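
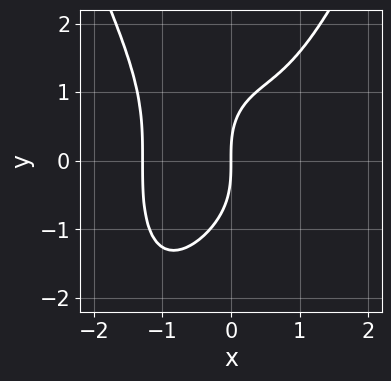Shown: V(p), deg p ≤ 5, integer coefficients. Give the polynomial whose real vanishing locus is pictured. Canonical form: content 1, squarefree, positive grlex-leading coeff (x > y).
2*x^4 - y^3 - x^2 + 3*x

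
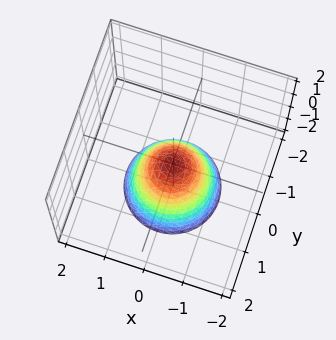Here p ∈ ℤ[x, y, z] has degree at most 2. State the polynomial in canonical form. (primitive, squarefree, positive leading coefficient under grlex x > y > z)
3*x^2 + 3*y^2 + 2*z

First, degree: a paraboloid; a quadric, so deg p = 2.
Next, by symmetry, the z-axis is an axis of rotation, so x and y enter only as x² + y².
Then, observable constraints: one x-axis crossing is at x = 0; it meets the z-axis at z = 0 (among the integer gridlines).
Finally, these observations pin down the coefficients.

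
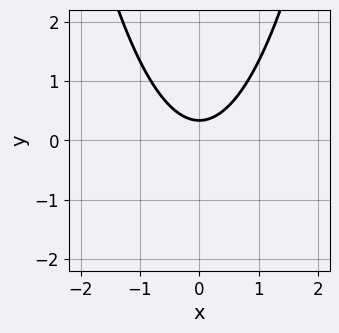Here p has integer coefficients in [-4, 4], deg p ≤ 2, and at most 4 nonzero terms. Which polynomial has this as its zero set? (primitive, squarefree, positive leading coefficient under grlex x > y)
3*x^2 - 3*y + 1

First, the degree is 2 — the shape is more complex than any degree-1 curve.
Then, symmetries: mirror symmetry x ↦ −x ⇒ only even powers of x.
Then, checking where it meets the axes: it misses every integer gridline on the x-axis.
Finally, fitting integer coefficients to these (and the overall shape) gives p.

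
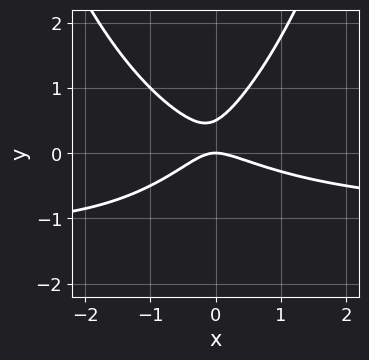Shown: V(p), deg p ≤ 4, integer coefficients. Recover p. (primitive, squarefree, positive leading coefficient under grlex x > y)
First, the degree is 3 — a generic line meets the curve in up to 3 points.
Next, from the axis intercepts and sections: it meets the x-axis at x = 0 (among the integer gridlines); one y-axis crossing is at y = 0.
Finally, these observations pin down the coefficients.

x^2*y + x^2 + x*y - 2*y^2 + y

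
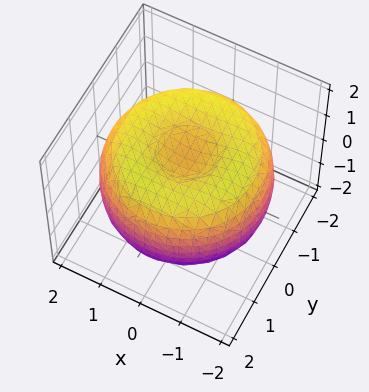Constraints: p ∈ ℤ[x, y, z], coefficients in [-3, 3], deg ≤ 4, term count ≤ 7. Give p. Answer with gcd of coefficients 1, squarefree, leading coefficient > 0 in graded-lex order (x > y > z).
x^4 + 2*x^2*y^2 + y^4 - 3*x^2 - 3*y^2 + 3*z^2 - 2

First, degree: a generic line meets the surface in up to 4 points, so deg p = 4.
Next, symmetry: every cross-section ⟂ z is a circle, so x, y appear only via x² + y².
Next, against the integer gridlines: a circular section at z = -1 has radius between 0 and 1.
Finally, matching integer coefficients to the picture gives p.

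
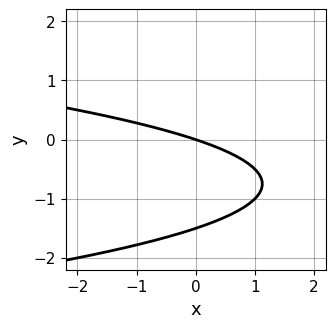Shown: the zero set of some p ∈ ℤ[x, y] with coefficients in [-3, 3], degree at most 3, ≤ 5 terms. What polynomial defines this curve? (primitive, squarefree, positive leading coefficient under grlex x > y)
(a) deg p = 2. The shape is more complex than any degree-1 curve.
(b) From the visible intercepts: one y-axis crossing is at y = 0; it meets the x-axis at x = 0 (among the integer gridlines).
(c) Putting this together gives p.

2*y^2 + x + 3*y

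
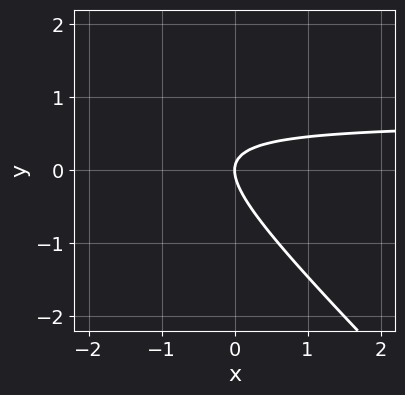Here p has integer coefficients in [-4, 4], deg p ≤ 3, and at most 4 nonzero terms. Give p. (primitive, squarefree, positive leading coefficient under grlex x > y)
3*x*y + 3*y^2 - 2*x

(a) deg p = 2.
(b) Checking where it meets the axes: one y-axis crossing is at y = 0; it crosses the x-axis at the gridline x = 0.
(c) Assembling these constraints gives the stated polynomial.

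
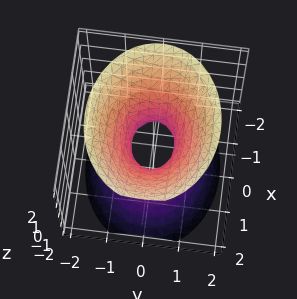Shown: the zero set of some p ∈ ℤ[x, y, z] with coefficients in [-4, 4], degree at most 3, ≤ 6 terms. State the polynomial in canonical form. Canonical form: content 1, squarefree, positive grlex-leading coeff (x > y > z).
2*x^2 + 3*y^2 - 2*z^2 - 1

1. Degree: one connected sheet with a waist; a quadric, so deg p = 2.
2. Symmetries: it's symmetric under z → −z, forcing even powers of z; mirror symmetry y ↦ −y ⇒ only even powers of y; it's symmetric under x → −x, forcing even powers of x.
3. Checking where it meets the axes: the surface avoids every integer z-axis point in the box.
4. These observations pin down the coefficients.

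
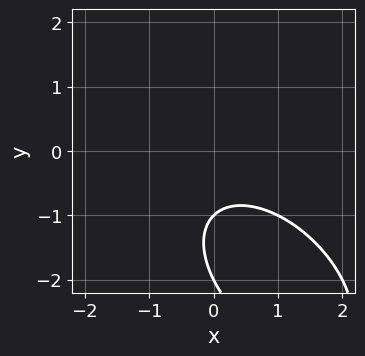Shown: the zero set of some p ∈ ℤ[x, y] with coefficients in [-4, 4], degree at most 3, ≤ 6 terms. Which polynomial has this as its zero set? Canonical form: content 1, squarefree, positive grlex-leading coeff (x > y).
First, deg p = 2. The shape is more complex than any degree-1 curve.
Then, reading off the gridlines: it misses every integer gridline on the x-axis; the y-axis gridline crossings are at y ∈ {-2, -1}.
Finally, the integer polynomial consistent with all of this is the stated p.

x^2 + x*y + y^2 + 3*y + 2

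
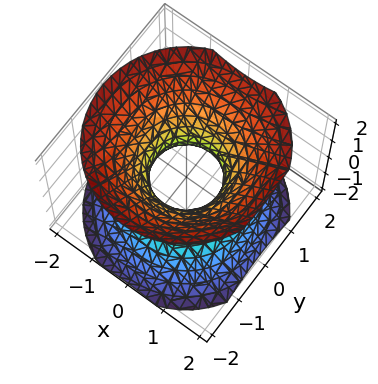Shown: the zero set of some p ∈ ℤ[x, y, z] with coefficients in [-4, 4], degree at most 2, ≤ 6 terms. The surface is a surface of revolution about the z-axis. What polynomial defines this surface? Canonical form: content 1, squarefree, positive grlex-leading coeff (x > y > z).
(a) deg p = 2. A generic line meets the surface in up to 2 points.
(b) Symmetries: the z-axis is an axis of rotation, so x and y enter only as x² + y².
(c) Against the integer gridlines: no z-intercept at any integer in the box; a circular section at z = -1 has radius between 1 and 2.
(d) The integer polynomial consistent with all of this is the stated p.

3*x^2 + 3*y^2 - 3*z^2 - 2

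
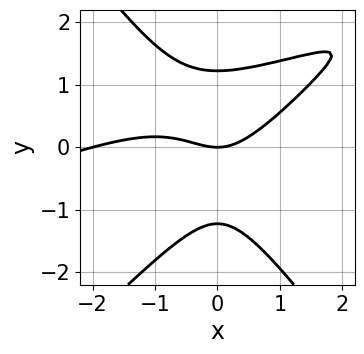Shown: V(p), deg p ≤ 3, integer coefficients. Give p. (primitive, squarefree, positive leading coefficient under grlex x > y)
(a) deg p = 3.
(b) Observable constraints: one y-axis crossing is at y = 0; the x-axis gridline crossings are at x ∈ {-2, 0}.
(c) Assembling these constraints gives the stated polynomial.

x^3 - 3*x^2*y + 2*y^3 + 2*x^2 - 3*y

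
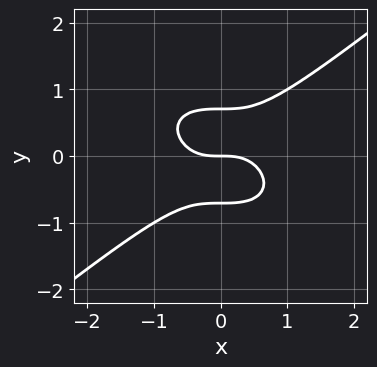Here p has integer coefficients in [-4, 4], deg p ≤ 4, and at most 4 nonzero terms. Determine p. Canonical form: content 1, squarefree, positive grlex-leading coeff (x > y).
x^3 - 2*y^3 + y

1. deg p = 3.
2. Against the integer gridlines: it meets the y-axis at y = 0 (among the integer gridlines); it meets the x-axis at x = 0 (among the integer gridlines).
3. These observations pin down the coefficients.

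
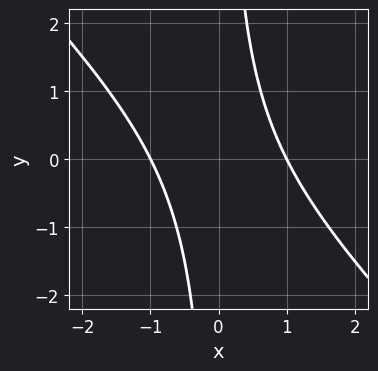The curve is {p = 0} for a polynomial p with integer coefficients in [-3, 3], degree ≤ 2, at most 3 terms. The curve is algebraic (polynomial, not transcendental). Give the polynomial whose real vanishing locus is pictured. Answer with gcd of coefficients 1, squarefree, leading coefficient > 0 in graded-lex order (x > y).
x^2 + x*y - 1

The degree is 2 — a generic line meets the curve in up to 2 points.
From the axis intercepts and sections: it misses every integer gridline on the y-axis; among the integer gridlines, it crosses the x-axis at x ∈ {-1, 1}.
Matching integer coefficients to the picture gives p.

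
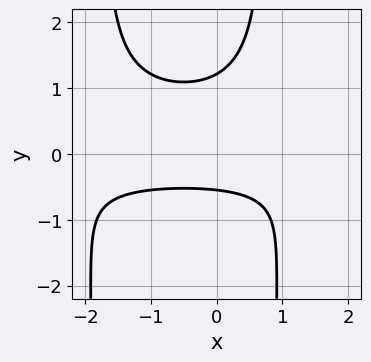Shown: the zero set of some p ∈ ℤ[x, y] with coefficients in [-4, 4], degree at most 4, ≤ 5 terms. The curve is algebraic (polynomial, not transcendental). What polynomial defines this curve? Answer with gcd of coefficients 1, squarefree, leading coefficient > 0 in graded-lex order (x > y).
First, the degree is 4 — the shape is more complex than any degree-3 curve.
Next, against the integer gridlines: no x-intercept at any integer in the box.
Finally, assembling these constraints gives the stated polynomial.

2*x^2*y^2 + 2*x*y^2 - 3*y^2 + 2*y + 2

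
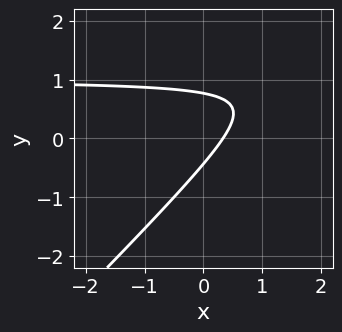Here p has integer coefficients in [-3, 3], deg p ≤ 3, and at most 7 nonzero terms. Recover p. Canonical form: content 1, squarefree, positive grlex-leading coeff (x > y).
3*x*y - 3*y^2 - 3*x + y + 1

1. deg p = 2.
2. Solving for integer coefficients yields p as stated.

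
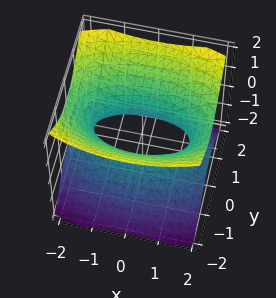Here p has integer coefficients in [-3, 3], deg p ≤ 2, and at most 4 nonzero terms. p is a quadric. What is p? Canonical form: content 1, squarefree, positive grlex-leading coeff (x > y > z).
1. The degree is 2 — one connected sheet with a waist; a quadric.
2. Symmetries: the z ↦ −z reflection is a symmetry, so z appears only in even powers; it's symmetric under x → −x, forcing even powers of x; the y ↦ −y reflection is a symmetry, so y appears only in even powers.
3. From the visible intercepts: it misses every integer gridline on the z-axis.
4. Putting this together gives p.

x^2 + 3*y^2 - 3*z^2 - 2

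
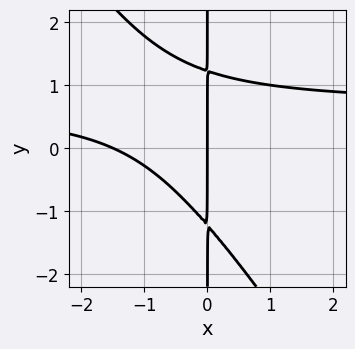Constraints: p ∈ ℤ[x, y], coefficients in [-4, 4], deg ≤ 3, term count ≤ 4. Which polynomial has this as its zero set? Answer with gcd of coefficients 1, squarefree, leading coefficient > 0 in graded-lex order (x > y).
3*x^2*y + 2*x*y^2 - 2*x^2 - 3*x

1. Degree: a generic line meets the curve in up to 3 points, so deg p = 3.
2. Reading off the gridlines: every point of the y-axis in the box is on the curve; one x-axis crossing is at x = 0.
3. Together with the visible shape, these determine p as stated.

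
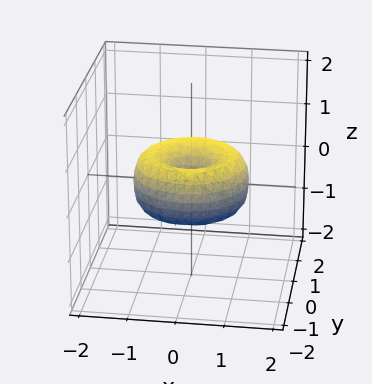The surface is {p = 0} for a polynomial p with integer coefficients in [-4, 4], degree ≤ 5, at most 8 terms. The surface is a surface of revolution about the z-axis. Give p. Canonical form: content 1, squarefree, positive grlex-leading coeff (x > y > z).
First, the degree is 4 — the shape is more complex than any degree-3 surface.
Next, by symmetry, every cross-section ⟂ z is a circle, so x, y appear only via x² + y².
Next, reading off the gridlines: a circular section at z = 0 has radius between 1 and 2; it meets the y-axis at y = 0 (among the integer gridlines); it meets the x-axis at x = 0 (among the integer gridlines); one z-axis crossing is at z = 0.
Finally, fitting integer coefficients to these (and the overall shape) gives p.

2*x^4 + 4*x^2*y^2 + 2*y^4 - 3*x^2 - 3*y^2 + 3*z^2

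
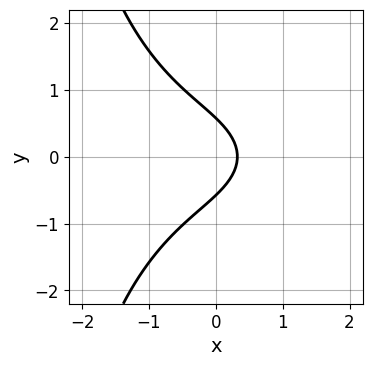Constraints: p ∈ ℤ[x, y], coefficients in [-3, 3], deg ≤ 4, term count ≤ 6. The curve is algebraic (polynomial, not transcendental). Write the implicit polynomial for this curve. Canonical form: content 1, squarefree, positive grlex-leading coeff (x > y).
x^3 + x*y^2 + 3*y^2 + 3*x - 1

First, deg p = 3.
Next, symmetries: the y ↦ −y reflection is a symmetry, so y appears only in even powers.
Finally, fitting integer coefficients to these (and the overall shape) gives p.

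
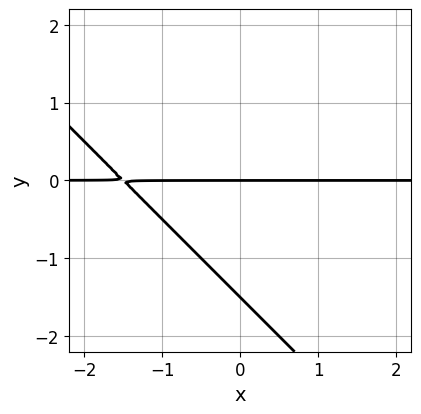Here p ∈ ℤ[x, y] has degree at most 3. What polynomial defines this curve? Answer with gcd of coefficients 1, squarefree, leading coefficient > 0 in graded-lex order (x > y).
2*x*y + 2*y^2 + 3*y

(a) The degree is 2 — a generic line meets the curve in up to 2 points.
(b) Observable constraints: it crosses the y-axis at the gridline y = 0; the visible x-axis segment lies entirely on the curve.
(c) Assembling these constraints gives the stated polynomial.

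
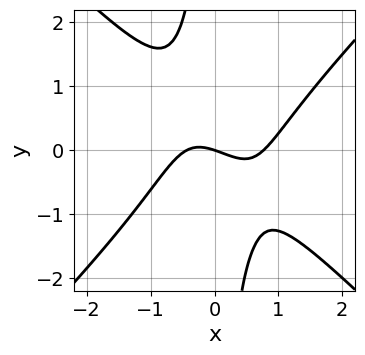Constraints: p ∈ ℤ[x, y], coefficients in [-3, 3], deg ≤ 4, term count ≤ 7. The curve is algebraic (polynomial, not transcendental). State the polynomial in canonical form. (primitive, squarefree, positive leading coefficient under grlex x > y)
First, deg p = 3.
Next, checking where it meets the axes: it crosses the y-axis at the gridline y = 0; it crosses the x-axis at the gridline x = 0.
Finally, these observations pin down the coefficients.

3*x^3 - 3*x*y^2 - x^2 - x - 3*y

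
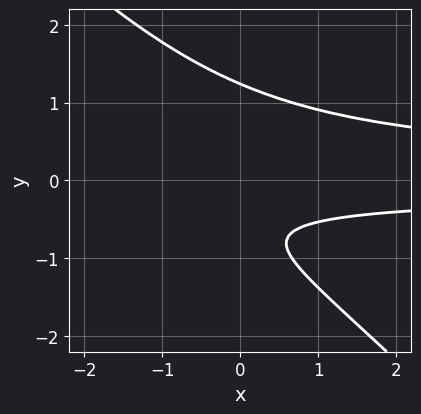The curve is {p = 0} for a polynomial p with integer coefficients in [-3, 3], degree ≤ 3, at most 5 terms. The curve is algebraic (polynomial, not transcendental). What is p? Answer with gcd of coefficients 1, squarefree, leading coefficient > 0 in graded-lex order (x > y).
(a) The degree is 3 — the shape is more complex than any degree-2 curve.
(b) Checking where it meets the axes: it misses every integer gridline on the x-axis.
(c) Assembling these constraints gives the stated polynomial.

3*x*y^2 + 3*y^3 - 3*y - 2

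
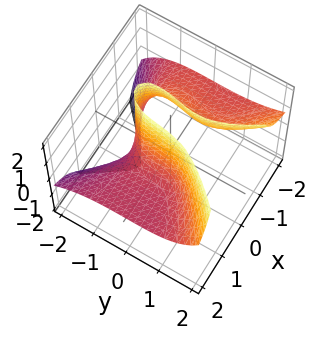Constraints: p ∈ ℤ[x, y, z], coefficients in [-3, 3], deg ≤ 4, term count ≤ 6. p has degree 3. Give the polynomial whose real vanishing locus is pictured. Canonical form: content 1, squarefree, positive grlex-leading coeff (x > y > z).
3*x^2*z - x*y*z - y^3 + x - 1

Degree: no degree-2 surface has this shape, so deg p = 3.
From the visible intercepts: it misses every integer gridline on the z-axis; it crosses the x-axis at the gridline x = 1; it meets the y-axis at y = -1 (among the integer gridlines).
These observations pin down the coefficients.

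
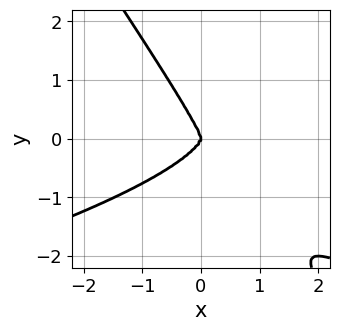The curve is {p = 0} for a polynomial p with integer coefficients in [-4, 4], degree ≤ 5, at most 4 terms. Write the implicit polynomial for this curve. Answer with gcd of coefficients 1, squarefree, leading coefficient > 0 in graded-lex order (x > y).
deg p = 4. The shape is more complex than any degree-3 curve.
Reading off the gridlines: it crosses the x-axis at the gridline x = 0; it crosses the y-axis at the gridline y = 0.
Putting this together gives p.

3*x*y^3 + 2*y^4 + 2*x^3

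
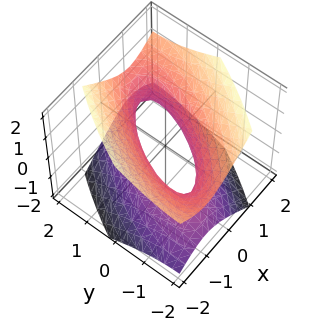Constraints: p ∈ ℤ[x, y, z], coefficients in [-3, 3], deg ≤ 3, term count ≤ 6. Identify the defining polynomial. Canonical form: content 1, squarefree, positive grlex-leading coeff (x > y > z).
2*x^2 - 2*x*y + y^2 - 2*z^2 - 1

The degree is 2 — the shape is more complex than any degree-1 surface.
From the visible intercepts: no z-intercept at any integer in the box; among the integer gridlines, it crosses the y-axis at y ∈ {-1, 1}.
Together with the visible shape, these determine p as stated.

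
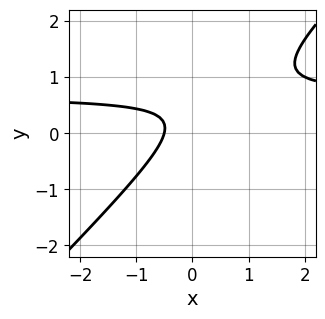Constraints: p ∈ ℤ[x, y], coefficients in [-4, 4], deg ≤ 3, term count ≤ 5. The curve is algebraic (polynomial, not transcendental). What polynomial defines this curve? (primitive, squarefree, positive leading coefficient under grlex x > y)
3*x*y - 3*y^2 - 2*x + 2*y - 1

Degree: a generic line meets the curve in up to 2 points, so deg p = 2.
Reading off the gridlines: no y-intercept at any integer in the box.
The integer polynomial consistent with all of this is the stated p.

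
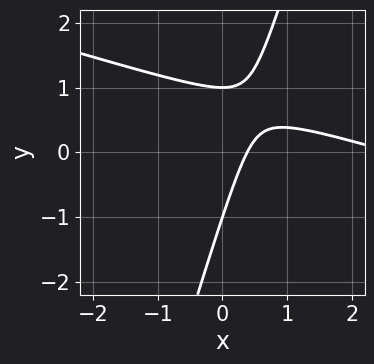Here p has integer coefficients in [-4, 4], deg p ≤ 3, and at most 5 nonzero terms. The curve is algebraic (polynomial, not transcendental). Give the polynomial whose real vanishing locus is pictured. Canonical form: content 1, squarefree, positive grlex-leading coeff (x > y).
(a) The degree is 2 — the shape is more complex than any degree-1 curve.
(b) Reading off the gridlines: among the integer gridlines, it crosses the y-axis at y ∈ {-1, 1}.
(c) The integer polynomial consistent with all of this is the stated p.

x^2 + 3*x*y - y^2 - 3*x + 1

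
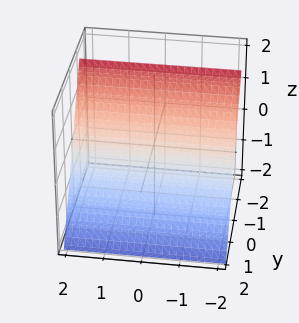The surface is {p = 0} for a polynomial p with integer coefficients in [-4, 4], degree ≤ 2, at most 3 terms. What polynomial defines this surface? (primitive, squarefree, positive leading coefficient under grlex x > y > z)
deg p = 1. Every cross-section is a straight line — this is a plane.
From the axis intercepts and sections: one z-axis crossing is at z = 1; no x-intercept at any integer in the box.
These observations pin down the coefficients.

3*y + 2*z - 2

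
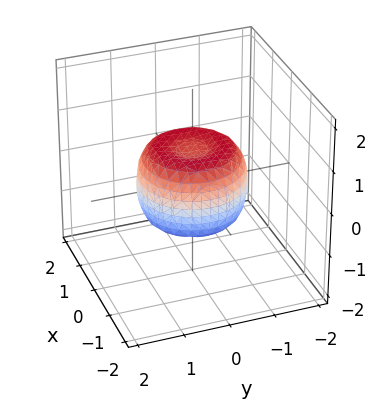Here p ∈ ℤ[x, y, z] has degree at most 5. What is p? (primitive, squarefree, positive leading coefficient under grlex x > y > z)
2*x^4 + 4*x^2*y^2 + 2*y^4 - 2*x^2 - 2*y^2 + 2*z^2 - 1

(a) The degree is 4 — a generic line meets the surface in up to 4 points.
(b) Symmetries: the surface is invariant under rotation about z: p = q(x² + y², z).
(c) Reading off the gridlines: a circular section at z = 0 has radius between 1 and 2.
(d) Fitting integer coefficients to these (and the overall shape) gives p.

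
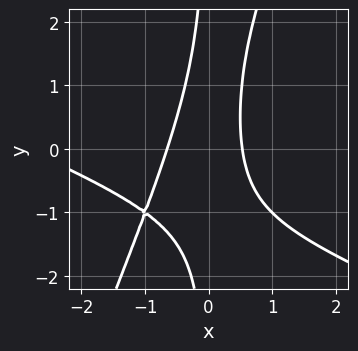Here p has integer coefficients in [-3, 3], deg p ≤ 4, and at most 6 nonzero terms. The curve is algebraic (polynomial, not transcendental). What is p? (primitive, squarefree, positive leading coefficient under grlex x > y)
First, degree: the shape is more complex than any degree-2 curve, so deg p = 3.
Next, against the integer gridlines: it misses every integer gridline on the y-axis.
Finally, matching integer coefficients to the picture gives p.

x^3 + 2*x^2*y - x*y^2 + 3*x^2 - 1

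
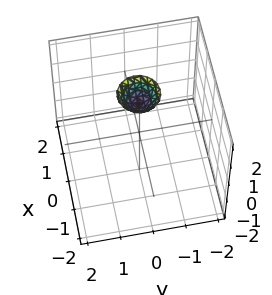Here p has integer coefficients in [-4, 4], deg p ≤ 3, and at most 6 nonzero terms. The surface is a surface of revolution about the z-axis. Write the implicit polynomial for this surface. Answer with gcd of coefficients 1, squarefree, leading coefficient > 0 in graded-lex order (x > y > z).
(a) deg p = 2.
(b) By symmetry, the surface is invariant under rotation about z: p = q(x² + y², z).
(c) Observable constraints: the surface avoids every integer y-axis point in the box; a circular section at z = 2 has radius between 0 and 1; it misses every integer gridline on the x-axis.
(d) Fitting integer coefficients to these (and the overall shape) gives p.

3*x^2 + 3*y^2 - 2*z + 3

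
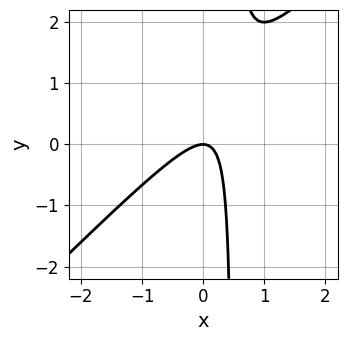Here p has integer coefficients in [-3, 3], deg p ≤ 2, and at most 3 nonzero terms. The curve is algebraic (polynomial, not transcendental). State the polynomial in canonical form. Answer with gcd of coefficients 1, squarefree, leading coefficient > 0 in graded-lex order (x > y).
First, deg p = 2. No degree-1 curve has this shape.
Then, checking where it meets the axes: it meets the x-axis at x = 0 (among the integer gridlines); one y-axis crossing is at y = 0.
Finally, these observations pin down the coefficients.

2*x^2 - 2*x*y + y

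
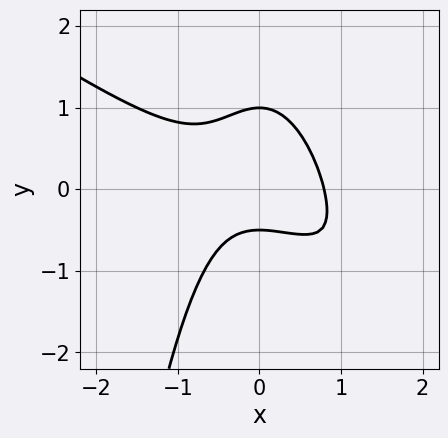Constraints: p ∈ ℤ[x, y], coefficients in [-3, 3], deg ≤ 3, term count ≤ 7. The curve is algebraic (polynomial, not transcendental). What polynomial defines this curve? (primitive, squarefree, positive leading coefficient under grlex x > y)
2*x^3 + 3*x^2*y + 2*y^2 - y - 1

The degree is 3 — the shape is more complex than any degree-2 curve.
Checking where it meets the axes: one y-axis crossing is at y = 1.
Together with the visible shape, these determine p as stated.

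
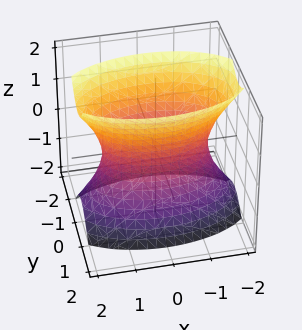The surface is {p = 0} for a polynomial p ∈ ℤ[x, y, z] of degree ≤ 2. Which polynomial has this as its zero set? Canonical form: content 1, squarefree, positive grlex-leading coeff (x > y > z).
x^2 + 3*y^2 - z^2 - 2

deg p = 2. An hourglass — one-sheet hyperboloid; a quadric.
Symmetries: the y ↦ −y reflection is a symmetry, so y appears only in even powers; mirror symmetry z ↦ −z ⇒ only even powers of z; it's symmetric under x → −x, forcing even powers of x.
From the visible intercepts: it misses every integer gridline on the z-axis.
Assembling these constraints gives the stated polynomial.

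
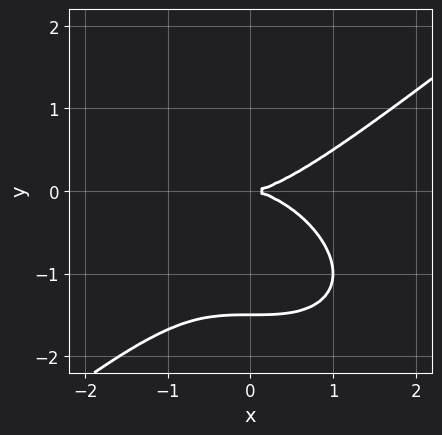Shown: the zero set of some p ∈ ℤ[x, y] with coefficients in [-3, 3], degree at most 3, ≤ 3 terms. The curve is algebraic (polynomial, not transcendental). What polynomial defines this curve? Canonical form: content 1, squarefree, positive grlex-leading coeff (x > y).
x^3 - 2*y^3 - 3*y^2

The degree is 3 — no degree-2 curve has this shape.
Against the integer gridlines: it meets the y-axis at y = 0 (among the integer gridlines); one x-axis crossing is at x = 0.
Together with the visible shape, these determine p as stated.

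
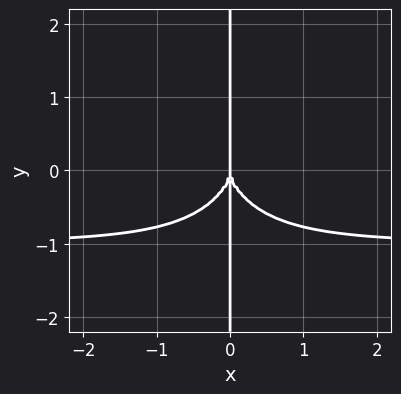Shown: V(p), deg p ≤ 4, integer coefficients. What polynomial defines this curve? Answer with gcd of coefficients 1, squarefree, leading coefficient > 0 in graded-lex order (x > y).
2*x^3*y + x*y^3 + 2*x^3

(a) The degree is 4 — a generic line meets the curve in up to 4 points.
(b) From the visible intercepts: one x-axis crossing is at x = 0; every point of the y-axis in the box is on the curve.
(c) Matching integer coefficients to the picture gives p.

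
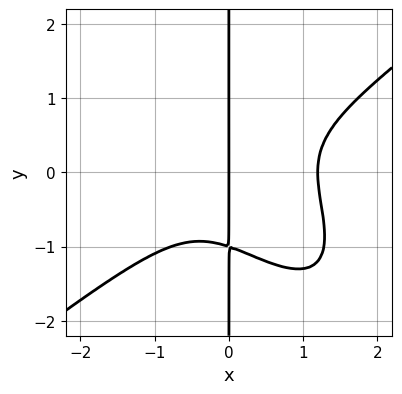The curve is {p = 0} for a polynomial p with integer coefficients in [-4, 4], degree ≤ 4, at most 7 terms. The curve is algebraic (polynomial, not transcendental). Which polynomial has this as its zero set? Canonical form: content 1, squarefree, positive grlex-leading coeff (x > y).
First, the degree is 4 — a generic line meets the curve in up to 4 points.
Next, reading off the gridlines: it meets the x-axis at x = 0 (among the integer gridlines); the visible y-axis segment lies entirely on the curve.
Finally, together with the visible shape, these determine p as stated.

2*x^4 - 2*x^2*y^2 - 2*x*y^3 - x^3 - 2*x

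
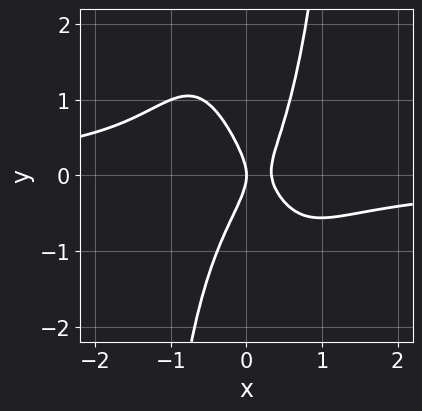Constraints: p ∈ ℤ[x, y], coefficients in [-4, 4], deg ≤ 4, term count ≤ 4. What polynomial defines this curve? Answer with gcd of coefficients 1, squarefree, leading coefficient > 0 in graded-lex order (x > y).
First, deg p = 4.
Next, from the axis intercepts and sections: one x-axis crossing is at x = 0; one y-axis crossing is at y = 0.
Finally, putting this together gives p.

3*x^3*y + 3*x^2 - y^2 - x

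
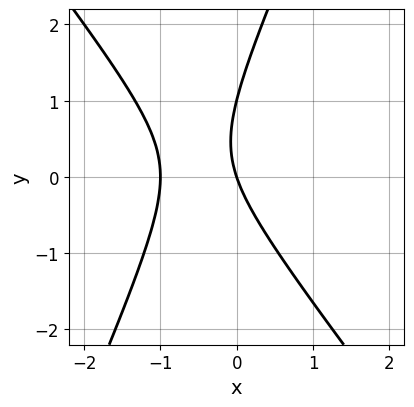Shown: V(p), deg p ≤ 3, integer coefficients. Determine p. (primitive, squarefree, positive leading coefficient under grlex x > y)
First, the degree is 2 — the shape is more complex than any degree-1 curve.
Then, from the visible intercepts: among the integer gridlines, it crosses the x-axis at x ∈ {-1, 0}; among the integer gridlines, it crosses the y-axis at y ∈ {0, 1}.
Finally, fitting integer coefficients to these (and the overall shape) gives p.

3*x^2 + x*y - y^2 + 3*x + y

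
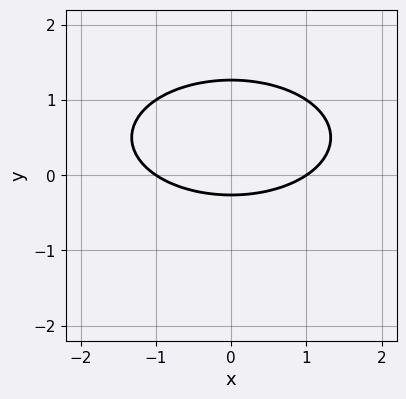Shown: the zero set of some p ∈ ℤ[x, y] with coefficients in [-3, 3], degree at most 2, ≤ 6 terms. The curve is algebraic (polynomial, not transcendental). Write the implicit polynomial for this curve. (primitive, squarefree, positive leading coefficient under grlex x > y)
x^2 + 3*y^2 - 3*y - 1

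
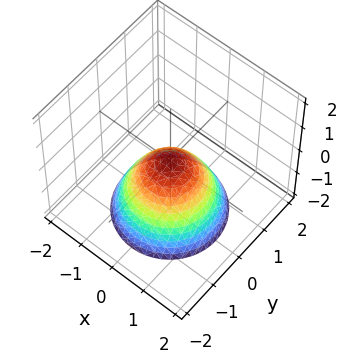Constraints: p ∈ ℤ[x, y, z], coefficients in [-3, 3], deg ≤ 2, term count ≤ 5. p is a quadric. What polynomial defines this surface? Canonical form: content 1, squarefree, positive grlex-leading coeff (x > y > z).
x^2 + y^2 + z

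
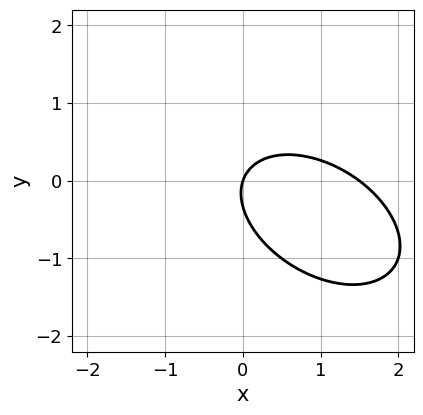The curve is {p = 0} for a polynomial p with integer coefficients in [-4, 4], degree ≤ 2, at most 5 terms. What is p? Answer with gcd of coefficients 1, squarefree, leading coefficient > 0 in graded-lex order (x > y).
(a) deg p = 2. No degree-1 curve has this shape.
(b) Observable constraints: it crosses the y-axis at the gridline y = 0; it crosses the x-axis at the gridline x = 0.
(c) Putting this together gives p.

2*x^2 + 2*x*y + 3*y^2 - 3*x + y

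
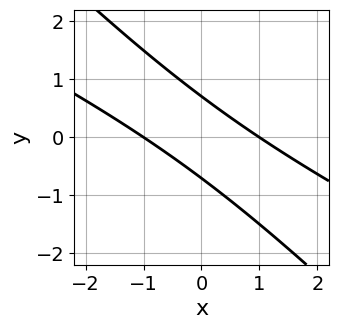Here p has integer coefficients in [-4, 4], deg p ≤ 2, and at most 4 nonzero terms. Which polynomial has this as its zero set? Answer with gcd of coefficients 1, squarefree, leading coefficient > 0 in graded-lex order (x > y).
x^2 + 3*x*y + 2*y^2 - 1

(a) The degree is 2 — a generic line meets the curve in up to 2 points.
(b) Against the integer gridlines: among the integer gridlines, it crosses the x-axis at x ∈ {-1, 1}.
(c) The integer polynomial consistent with all of this is the stated p.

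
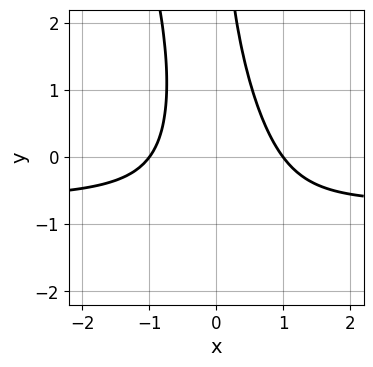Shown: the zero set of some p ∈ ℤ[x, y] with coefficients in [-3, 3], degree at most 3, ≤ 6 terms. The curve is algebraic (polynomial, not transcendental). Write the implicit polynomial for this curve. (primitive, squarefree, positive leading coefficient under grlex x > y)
1. Degree: a generic line meets the curve in up to 3 points, so deg p = 3.
2. Against the integer gridlines: the x-axis gridline crossings are at x ∈ {-1, 1}; no y-intercept at any integer in the box.
3. Putting this together gives p.

3*x^2*y + x*y^2 + 2*x^2 - 2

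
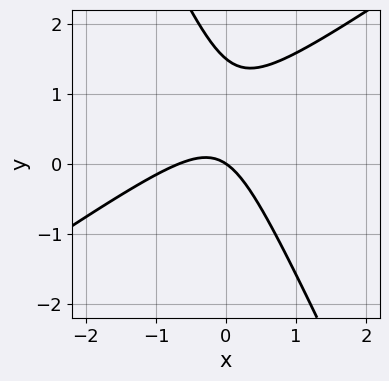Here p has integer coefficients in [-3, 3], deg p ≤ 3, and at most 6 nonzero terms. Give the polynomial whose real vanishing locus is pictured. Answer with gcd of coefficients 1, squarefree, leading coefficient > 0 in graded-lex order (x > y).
1. The degree is 2 — a generic line meets the curve in up to 2 points.
2. Against the integer gridlines: one x-axis crossing is at x = 0; it crosses the y-axis at the gridline y = 0.
3. Solving for integer coefficients yields p as stated.

3*x^2 - 3*x*y - 2*y^2 + 2*x + 3*y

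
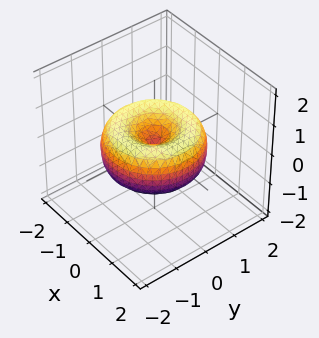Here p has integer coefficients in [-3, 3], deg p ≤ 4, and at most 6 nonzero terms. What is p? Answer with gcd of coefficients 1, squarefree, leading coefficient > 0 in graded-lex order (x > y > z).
Degree: no degree-3 surface has this shape, so deg p = 4.
By symmetry, every cross-section ⟂ z is a circle, so x, y appear only via x² + y².
Reading off the gridlines: a circular section at z = 0 has radius between 1 and 2; it meets the z-axis at z = 0 (among the integer gridlines); it meets the x-axis at x = 0 (among the integer gridlines).
Putting this together gives p.

x^4 + 2*x^2*y^2 + y^4 - 2*x^2 - 2*y^2 + 2*z^2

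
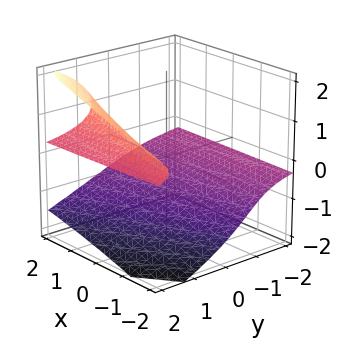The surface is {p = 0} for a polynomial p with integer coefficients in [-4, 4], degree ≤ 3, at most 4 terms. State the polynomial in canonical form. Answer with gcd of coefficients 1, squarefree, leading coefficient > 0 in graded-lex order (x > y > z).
x*z^2 - 2*z^3 + 3*y*z - 2

1. The picture has 2 separate pieces.
2. deg p = 3.
3. Observable constraints: it crosses the z-axis at the gridline z = -1; the surface avoids every integer x-axis point in the box; no y-intercept at any integer in the box.
4. These observations pin down the coefficients.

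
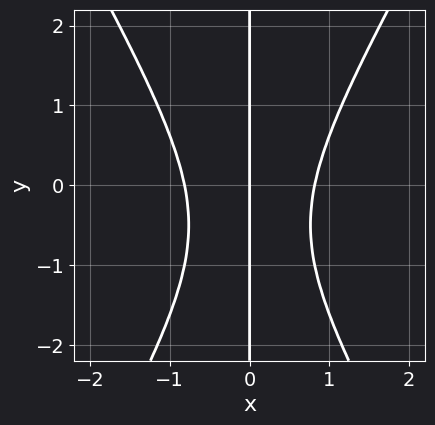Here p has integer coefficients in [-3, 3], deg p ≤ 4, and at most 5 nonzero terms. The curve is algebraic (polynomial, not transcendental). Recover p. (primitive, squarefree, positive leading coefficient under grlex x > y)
3*x^3 - x*y^2 - x*y - 2*x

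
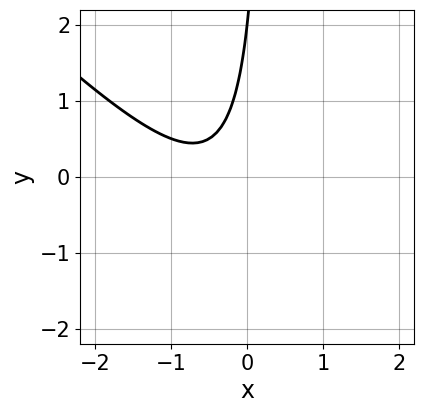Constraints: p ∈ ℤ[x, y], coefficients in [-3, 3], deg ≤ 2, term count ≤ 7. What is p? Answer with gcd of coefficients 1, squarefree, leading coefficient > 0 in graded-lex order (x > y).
First, the degree is 2 — no degree-1 curve has this shape.
Then, from the visible intercepts: no x-intercept at any integer in the box; it meets the y-axis at y = 2 (among the integer gridlines).
Finally, assembling these constraints gives the stated polynomial.

3*x^2 + 3*x*y + 3*x - y + 2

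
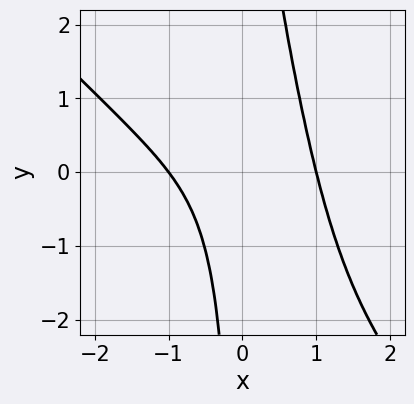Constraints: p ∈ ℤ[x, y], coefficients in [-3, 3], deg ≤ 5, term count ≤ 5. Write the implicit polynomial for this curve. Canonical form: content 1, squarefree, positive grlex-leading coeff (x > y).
(a) Degree: no degree-3 curve has this shape, so deg p = 4.
(b) Observable constraints: the x-axis gridline crossings are at x ∈ {-1, 1}; no y-intercept at any integer in the box.
(c) The integer polynomial consistent with all of this is the stated p.

x^4 + x^3*y - x^2*y + x*y - 1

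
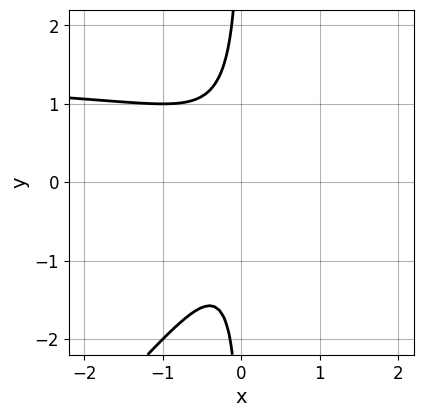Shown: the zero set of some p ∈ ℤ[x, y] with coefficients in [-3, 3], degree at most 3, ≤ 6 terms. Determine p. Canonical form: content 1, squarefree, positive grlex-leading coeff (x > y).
2*x^2*y - 2*x*y^2 - 3*x^2 - 1

(a) The degree is 3 — a generic line meets the curve in up to 3 points.
(b) Reading off the gridlines: it misses every integer gridline on the x-axis; it misses every integer gridline on the y-axis.
(c) These observations pin down the coefficients.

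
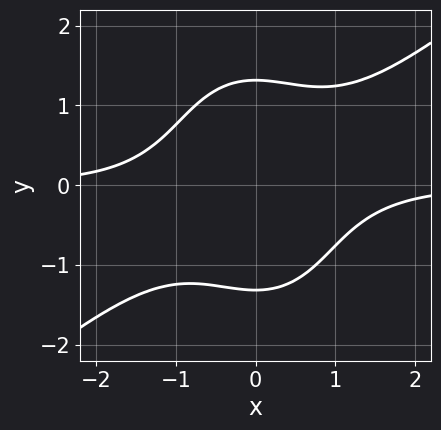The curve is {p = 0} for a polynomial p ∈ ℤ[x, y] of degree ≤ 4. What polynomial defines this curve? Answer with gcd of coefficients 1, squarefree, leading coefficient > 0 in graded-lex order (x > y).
First, deg p = 4. The shape is more complex than any degree-3 curve.
Next, reading off the gridlines: it misses every integer gridline on the x-axis.
Finally, solving for integer coefficients yields p as stated.

2*x^3*y - 2*x^2*y^2 - y^4 + 3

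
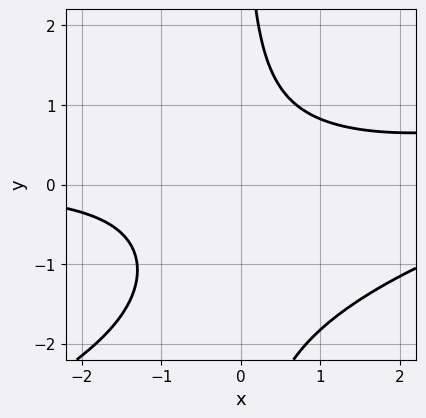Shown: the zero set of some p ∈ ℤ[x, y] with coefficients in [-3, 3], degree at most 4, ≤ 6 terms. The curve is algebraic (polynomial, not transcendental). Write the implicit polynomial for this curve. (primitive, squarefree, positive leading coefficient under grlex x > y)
The degree is 3 — no degree-2 curve has this shape.
Checking where it meets the axes: no y-intercept at any integer in the box; it misses every integer gridline on the x-axis.
Solving for integer coefficients yields p as stated.

x^2*y - 2*x*y^2 - 3*x*y + 3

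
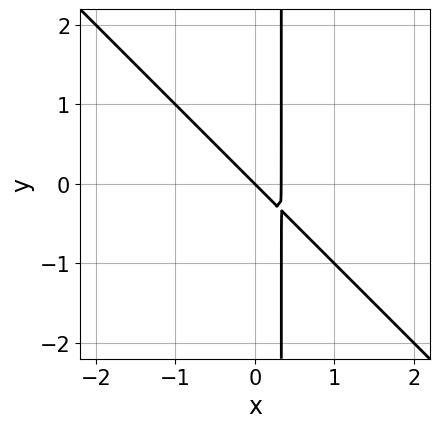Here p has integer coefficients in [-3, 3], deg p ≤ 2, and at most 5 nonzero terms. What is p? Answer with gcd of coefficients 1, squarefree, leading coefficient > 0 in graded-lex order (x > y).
(a) deg p = 2. A generic line meets the curve in up to 2 points.
(b) From the axis intercepts and sections: it crosses the x-axis at the gridline x = 0; one y-axis crossing is at y = 0.
(c) Fitting integer coefficients to these (and the overall shape) gives p.

3*x^2 + 3*x*y - x - y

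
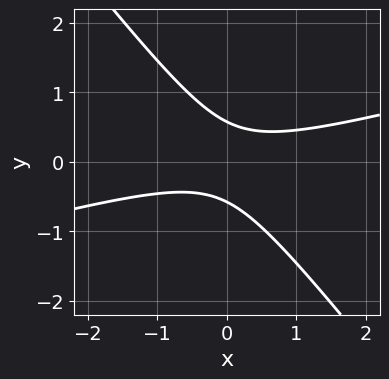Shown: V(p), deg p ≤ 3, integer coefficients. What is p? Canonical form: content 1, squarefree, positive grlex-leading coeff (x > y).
x^2 - 3*x*y - 3*y^2 + 1

First, deg p = 2.
Then, reading off the gridlines: it misses every integer gridline on the x-axis.
Finally, solving for integer coefficients yields p as stated.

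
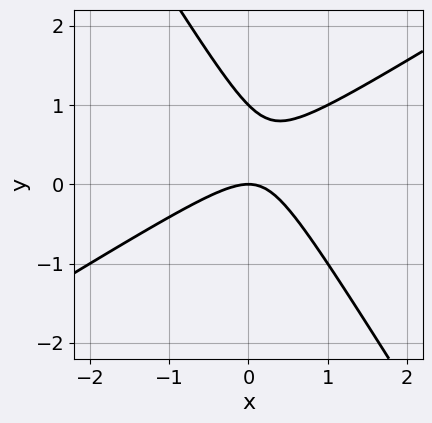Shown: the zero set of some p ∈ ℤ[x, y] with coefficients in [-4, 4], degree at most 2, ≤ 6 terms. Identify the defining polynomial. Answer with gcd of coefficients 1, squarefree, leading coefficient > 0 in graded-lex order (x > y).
(a) The degree is 2 — the shape is more complex than any degree-1 curve.
(b) Checking where it meets the axes: one x-axis crossing is at x = 0; among the integer gridlines, it crosses the y-axis at y ∈ {0, 1}.
(c) Fitting integer coefficients to these (and the overall shape) gives p.

x^2 - x*y - y^2 + y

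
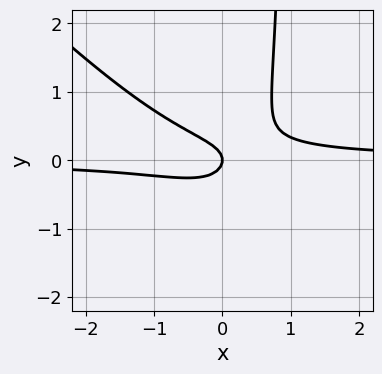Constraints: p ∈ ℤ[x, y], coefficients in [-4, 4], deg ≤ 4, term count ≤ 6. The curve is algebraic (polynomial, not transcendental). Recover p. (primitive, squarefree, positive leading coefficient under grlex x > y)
First, deg p = 3.
Then, observable constraints: it meets the y-axis at y = 0 (among the integer gridlines); it crosses the x-axis at the gridline x = 0.
Finally, together with the visible shape, these determine p as stated.

3*x^2*y + 3*x*y^2 - 3*y^2 - x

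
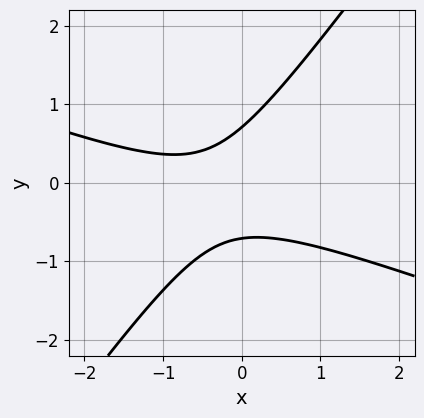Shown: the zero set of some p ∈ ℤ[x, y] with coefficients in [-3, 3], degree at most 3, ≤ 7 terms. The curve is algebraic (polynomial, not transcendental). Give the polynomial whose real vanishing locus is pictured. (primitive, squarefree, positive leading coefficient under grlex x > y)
First, deg p = 2. A generic line meets the curve in up to 2 points.
Then, reading off the gridlines: the curve avoids every integer x-axis point in the box.
Finally, solving for integer coefficients yields p as stated.

x^2 + 2*x*y - 2*y^2 + x + 1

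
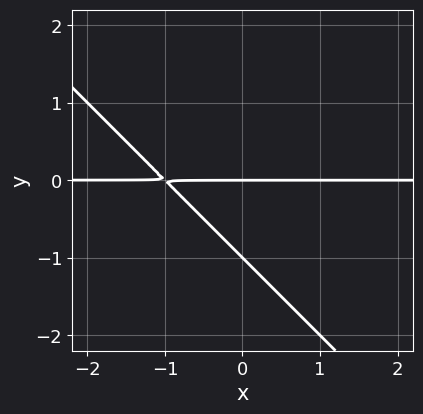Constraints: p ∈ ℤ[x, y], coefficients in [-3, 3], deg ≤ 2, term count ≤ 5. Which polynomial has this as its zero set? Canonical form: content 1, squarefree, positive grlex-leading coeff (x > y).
1. deg p = 2. A generic line meets the curve in up to 2 points.
2. Observable constraints: among the integer gridlines, it crosses the y-axis at y ∈ {-1, 0}; every point of the x-axis in the box is on the curve.
3. Assembling these constraints gives the stated polynomial.

x*y + y^2 + y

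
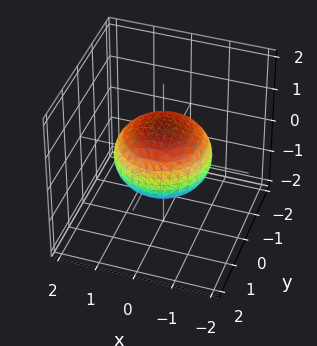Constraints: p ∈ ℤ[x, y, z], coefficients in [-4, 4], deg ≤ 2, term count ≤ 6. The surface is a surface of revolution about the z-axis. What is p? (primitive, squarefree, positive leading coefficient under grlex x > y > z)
2*x^2 + 2*y^2 + 3*z^2 - 3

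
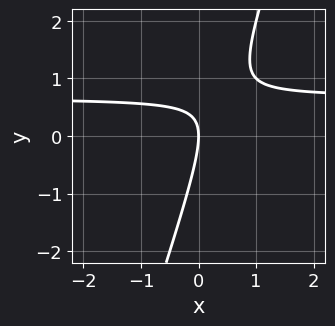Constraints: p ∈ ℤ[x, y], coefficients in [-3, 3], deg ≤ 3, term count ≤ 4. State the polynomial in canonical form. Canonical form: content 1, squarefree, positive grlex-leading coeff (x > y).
(a) Degree: the shape is more complex than any degree-1 curve, so deg p = 2.
(b) Checking where it meets the axes: it crosses the y-axis at the gridline y = 0; it meets the x-axis at x = 0 (among the integer gridlines).
(c) Solving for integer coefficients yields p as stated.

3*x*y - y^2 - 2*x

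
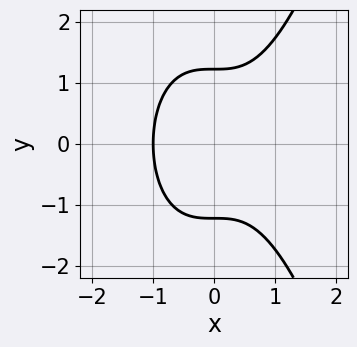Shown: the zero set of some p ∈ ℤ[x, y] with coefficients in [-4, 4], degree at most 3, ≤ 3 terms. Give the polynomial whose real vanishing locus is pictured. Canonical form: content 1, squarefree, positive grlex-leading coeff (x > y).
1. Degree: the shape is more complex than any degree-2 curve, so deg p = 3.
2. Symmetries: the y ↦ −y reflection is a symmetry, so y appears only in even powers.
3. Against the integer gridlines: it crosses the x-axis at the gridline x = -1.
4. Solving for integer coefficients yields p as stated.

3*x^3 - 2*y^2 + 3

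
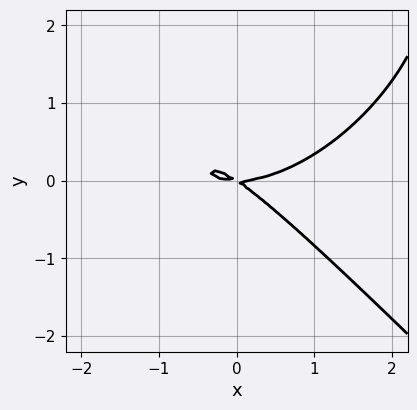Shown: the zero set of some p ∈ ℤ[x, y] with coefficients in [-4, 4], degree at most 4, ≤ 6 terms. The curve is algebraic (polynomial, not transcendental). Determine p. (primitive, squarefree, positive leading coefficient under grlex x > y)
x^3 + y^3 - 2*x*y - 3*y^2

First, the degree is 3 — no degree-2 curve has this shape.
Next, against the integer gridlines: it meets the x-axis at x = 0 (among the integer gridlines); it meets the y-axis at y = 0 (among the integer gridlines).
Finally, the integer polynomial consistent with all of this is the stated p.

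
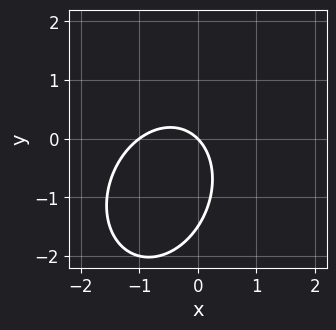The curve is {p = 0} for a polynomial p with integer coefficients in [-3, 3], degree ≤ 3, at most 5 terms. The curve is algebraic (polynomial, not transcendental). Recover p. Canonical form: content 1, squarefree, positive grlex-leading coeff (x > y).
deg p = 2. The shape is more complex than any degree-1 curve.
Against the integer gridlines: one y-axis crossing is at y = 0; the x-axis gridline crossings are at x ∈ {-1, 0}.
Putting this together gives p.

3*x^2 - x*y + 2*y^2 + 3*x + 3*y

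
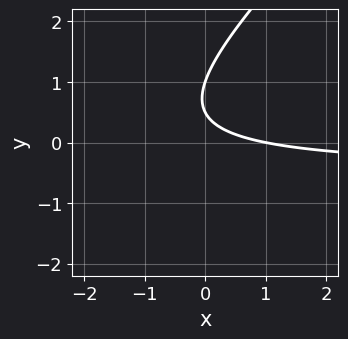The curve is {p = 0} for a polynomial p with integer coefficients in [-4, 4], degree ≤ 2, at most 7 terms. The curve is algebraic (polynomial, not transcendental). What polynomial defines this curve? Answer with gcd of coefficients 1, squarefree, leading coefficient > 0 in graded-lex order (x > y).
First, the degree is 2 — a generic line meets the curve in up to 2 points.
Then, against the integer gridlines: it crosses the y-axis at the gridline y = 1; it meets the x-axis at x = 1 (among the integer gridlines).
Finally, these observations pin down the coefficients.

2*x*y - 2*y^2 + x + 3*y - 1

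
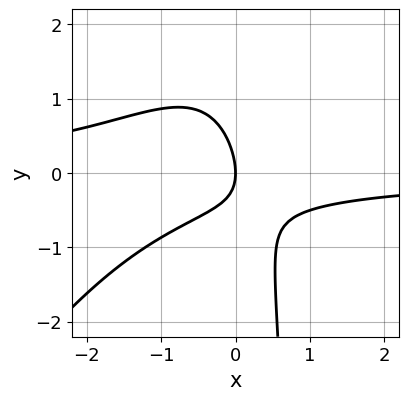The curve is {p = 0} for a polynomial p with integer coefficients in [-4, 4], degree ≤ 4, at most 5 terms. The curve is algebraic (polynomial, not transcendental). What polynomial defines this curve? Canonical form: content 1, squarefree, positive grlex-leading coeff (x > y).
(a) Degree: no degree-2 curve has this shape, so deg p = 3.
(b) From the axis intercepts and sections: it crosses the y-axis at the gridline y = 0; one x-axis crossing is at x = 0.
(c) These observations pin down the coefficients.

3*x^2*y - 2*x*y^2 + 3*x*y + 2*y^2 + 3*x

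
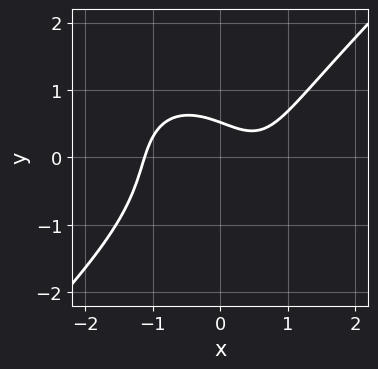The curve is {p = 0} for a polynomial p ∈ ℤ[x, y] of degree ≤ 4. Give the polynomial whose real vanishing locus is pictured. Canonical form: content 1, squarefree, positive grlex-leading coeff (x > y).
3*x^3 - 3*y^3 - 2*x - 3*y + 2

First, deg p = 3. No degree-2 curve has this shape.
Finally, the integer polynomial consistent with all of this is the stated p.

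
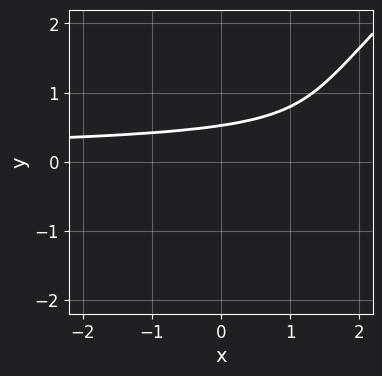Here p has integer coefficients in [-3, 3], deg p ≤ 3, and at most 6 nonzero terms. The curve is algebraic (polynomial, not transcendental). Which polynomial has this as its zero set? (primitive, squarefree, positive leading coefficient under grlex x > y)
3*x*y^2 - 3*y^3 - 3*y + 2

First, the degree is 3 — the shape is more complex than any degree-2 curve.
Next, observable constraints: the curve avoids every integer x-axis point in the box.
Finally, fitting integer coefficients to these (and the overall shape) gives p.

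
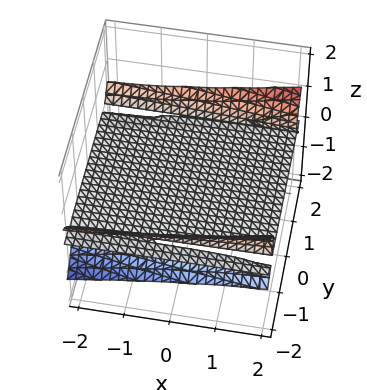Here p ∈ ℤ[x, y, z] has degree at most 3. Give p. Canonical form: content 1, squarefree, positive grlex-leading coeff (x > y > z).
x*z^2 + y^2*z - 3*z^3 - 3*z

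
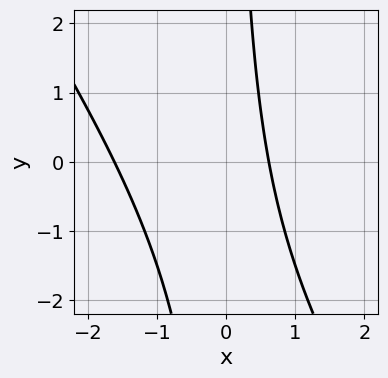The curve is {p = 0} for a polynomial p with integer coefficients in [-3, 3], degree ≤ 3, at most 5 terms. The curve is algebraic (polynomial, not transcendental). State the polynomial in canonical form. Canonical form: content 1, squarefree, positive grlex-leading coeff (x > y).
3*x^2 + 2*x*y + 3*x - 3

(a) The degree is 2 — no degree-1 curve has this shape.
(b) From the axis intercepts and sections: the curve avoids every integer y-axis point in the box.
(c) Fitting integer coefficients to these (and the overall shape) gives p.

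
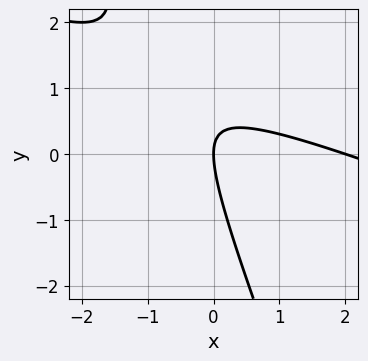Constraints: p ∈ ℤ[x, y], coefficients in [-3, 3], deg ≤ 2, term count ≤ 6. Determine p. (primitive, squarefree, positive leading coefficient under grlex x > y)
(a) Degree: a generic line meets the curve in up to 2 points, so deg p = 2.
(b) Checking where it meets the axes: the x-axis gridline crossings are at x ∈ {0, 2}; it meets the y-axis at y = 0 (among the integer gridlines).
(c) Together with the visible shape, these determine p as stated.

x^2 + 3*x*y + y^2 - 2*x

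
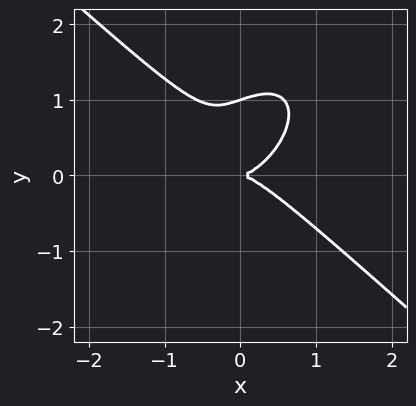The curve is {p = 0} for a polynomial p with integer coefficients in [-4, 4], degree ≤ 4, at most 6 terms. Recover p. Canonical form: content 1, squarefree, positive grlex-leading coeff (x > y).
1. deg p = 3.
2. Observable constraints: one x-axis crossing is at x = 0; the y-axis gridline crossings are at y ∈ {0, 1}.
3. Matching integer coefficients to the picture gives p.

3*x^3 - x*y^2 + 3*y^3 - 3*y^2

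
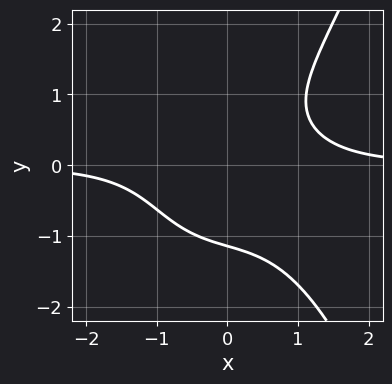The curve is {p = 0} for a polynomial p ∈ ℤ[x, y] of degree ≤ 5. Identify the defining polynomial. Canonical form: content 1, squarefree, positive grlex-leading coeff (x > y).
Degree: a generic line meets the curve in up to 4 points, so deg p = 4.
From the visible intercepts: it misses every integer gridline on the x-axis.
Matching integer coefficients to the picture gives p.

2*x^3*y - 2*y^3 + 2*x*y - 3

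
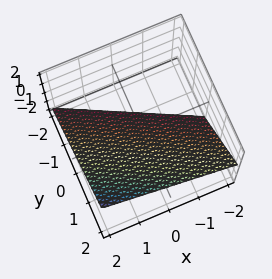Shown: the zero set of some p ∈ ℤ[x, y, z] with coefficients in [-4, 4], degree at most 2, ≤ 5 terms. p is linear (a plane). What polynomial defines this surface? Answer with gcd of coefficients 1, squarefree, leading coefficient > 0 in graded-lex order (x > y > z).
x + 2*y - 2*z - 2

First, the degree is 1 — every cross-section is a straight line — this is a plane.
Then, checking where it meets the axes: it crosses the z-axis at the gridline z = -1; it crosses the y-axis at the gridline y = 1; one x-axis crossing is at x = 2.
Finally, assembling these constraints gives the stated polynomial.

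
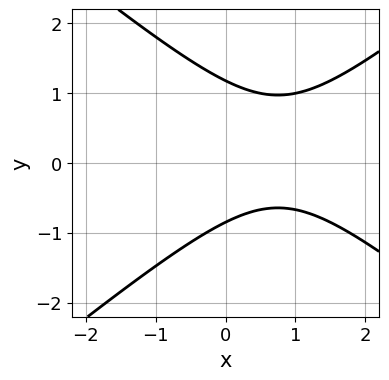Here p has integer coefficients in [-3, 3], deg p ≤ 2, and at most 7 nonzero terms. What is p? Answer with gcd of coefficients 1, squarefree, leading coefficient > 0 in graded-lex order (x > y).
2*x^2 - 3*y^2 - 3*x + y + 3

1. deg p = 2.
2. From the axis intercepts and sections: no x-intercept at any integer in the box.
3. Putting this together gives p.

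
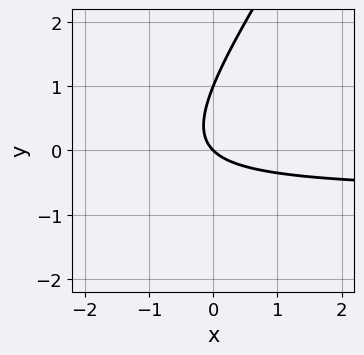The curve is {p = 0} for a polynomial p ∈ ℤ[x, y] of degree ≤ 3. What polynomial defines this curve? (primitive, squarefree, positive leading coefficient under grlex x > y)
First, the degree is 2 — no degree-1 curve has this shape.
Next, from the visible intercepts: one x-axis crossing is at x = 0; among the integer gridlines, it crosses the y-axis at y ∈ {0, 1}.
Finally, together with the visible shape, these determine p as stated.

3*x*y - 2*y^2 + 2*x + 2*y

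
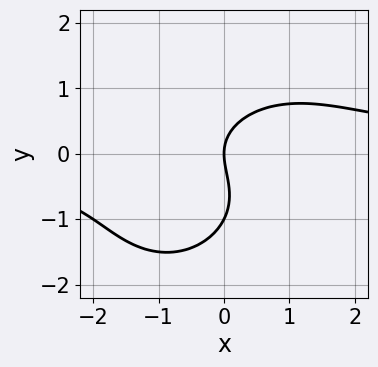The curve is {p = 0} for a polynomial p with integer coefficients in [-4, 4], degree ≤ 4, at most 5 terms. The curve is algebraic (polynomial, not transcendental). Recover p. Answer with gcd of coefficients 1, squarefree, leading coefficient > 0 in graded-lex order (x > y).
2*x^2*y - x*y^2 + 2*y^3 + 2*y^2 - 3*x

deg p = 3. No degree-2 curve has this shape.
Observable constraints: one x-axis crossing is at x = 0; the y-axis gridline crossings are at y ∈ {-1, 0}.
Matching integer coefficients to the picture gives p.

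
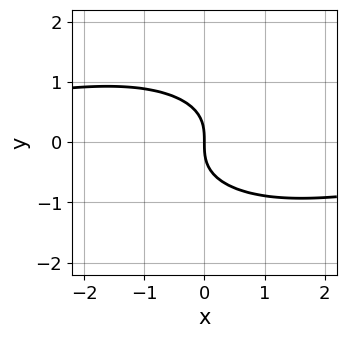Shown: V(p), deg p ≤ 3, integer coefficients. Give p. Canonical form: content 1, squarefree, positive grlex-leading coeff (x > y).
1. Degree: the shape is more complex than any degree-2 curve, so deg p = 3.
2. Reading off the gridlines: one x-axis crossing is at x = 0; it meets the y-axis at y = 0 (among the integer gridlines).
3. The integer polynomial consistent with all of this is the stated p.

x^2*y + 3*y^3 + 3*x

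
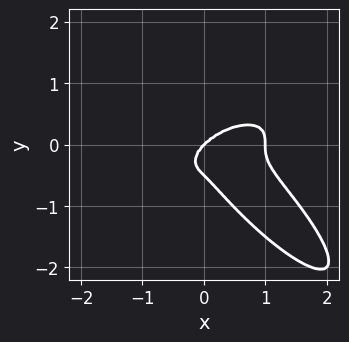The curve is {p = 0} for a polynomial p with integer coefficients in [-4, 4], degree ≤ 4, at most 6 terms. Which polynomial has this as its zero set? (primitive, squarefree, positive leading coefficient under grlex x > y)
The degree is 4 — the shape is more complex than any degree-3 curve.
From the visible intercepts: the x-axis gridline crossings are at x ∈ {0, 1}; one y-axis crossing is at y = 0.
Putting this together gives p.

x^4 + 2*x*y^3 + 2*y^4 - x^3 + y^3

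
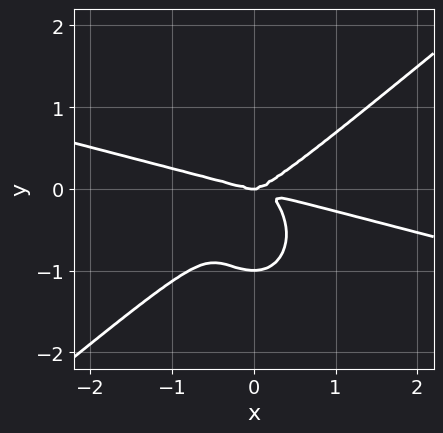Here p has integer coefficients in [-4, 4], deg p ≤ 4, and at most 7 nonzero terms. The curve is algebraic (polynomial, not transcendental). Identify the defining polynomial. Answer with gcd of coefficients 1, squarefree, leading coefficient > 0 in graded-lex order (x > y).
x^4 + 3*x^3*y - 3*x^2*y^2 - 3*y^4 - 3*y^3

(a) The degree is 4 — no degree-3 curve has this shape.
(b) From the axis intercepts and sections: among the integer gridlines, it crosses the y-axis at y ∈ {-1, 0}; it crosses the x-axis at the gridline x = 0.
(c) Solving for integer coefficients yields p as stated.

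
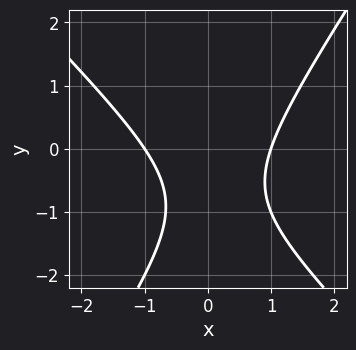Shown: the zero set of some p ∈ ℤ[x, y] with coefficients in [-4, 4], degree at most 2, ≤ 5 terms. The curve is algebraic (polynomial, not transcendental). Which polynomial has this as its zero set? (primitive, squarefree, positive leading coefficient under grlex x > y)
First, the degree is 2 — no degree-1 curve has this shape.
Next, from the visible intercepts: the x-axis gridline crossings are at x ∈ {-1, 1}; no y-intercept at any integer in the box.
Finally, fitting integer coefficients to these (and the overall shape) gives p.

3*x^2 + x*y - 2*y^2 - 3*y - 3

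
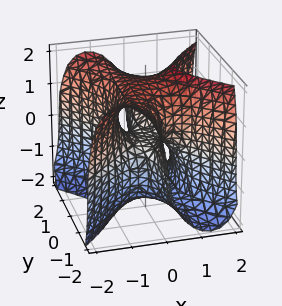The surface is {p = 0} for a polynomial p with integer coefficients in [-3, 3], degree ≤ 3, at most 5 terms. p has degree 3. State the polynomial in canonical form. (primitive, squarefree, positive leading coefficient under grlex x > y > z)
3*x^3 - 3*x*y^2 - y^2*z - z^3 + 3*z

deg p = 3.
From the axis intercepts and sections: every point of the y-axis in the box is on the surface; it crosses the x-axis at the gridline x = 0.
Assembling these constraints gives the stated polynomial.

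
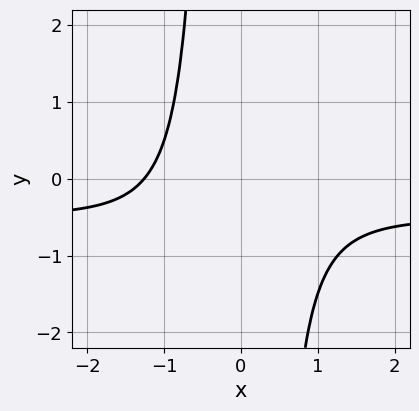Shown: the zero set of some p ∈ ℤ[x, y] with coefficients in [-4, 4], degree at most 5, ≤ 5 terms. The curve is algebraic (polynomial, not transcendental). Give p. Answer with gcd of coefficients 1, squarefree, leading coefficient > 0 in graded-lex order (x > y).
2*x^3*y + x^3 + 2

1. The degree is 4 — a generic line meets the curve in up to 4 points.
2. Against the integer gridlines: the curve avoids every integer y-axis point in the box.
3. Solving for integer coefficients yields p as stated.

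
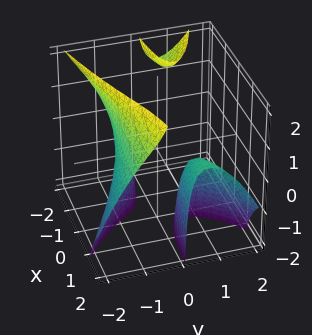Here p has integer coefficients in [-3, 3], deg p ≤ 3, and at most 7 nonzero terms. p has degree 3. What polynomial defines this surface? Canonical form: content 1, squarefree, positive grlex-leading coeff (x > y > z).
3*x*y*z + 3*y^3 - 3*x*y - 2*y + 2

I count 3 distinct pieces. They look like related sheets of one shape, so recover p as a whole.
The degree is 3 — the shape is more complex than any degree-2 surface.
Against the integer gridlines: the surface avoids every integer z-axis point in the box; the surface avoids every integer x-axis point in the box.
These observations pin down the coefficients.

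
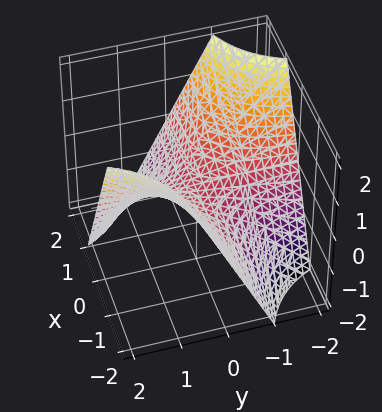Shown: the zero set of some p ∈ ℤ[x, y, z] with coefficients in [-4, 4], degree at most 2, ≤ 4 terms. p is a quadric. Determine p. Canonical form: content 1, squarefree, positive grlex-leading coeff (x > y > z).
x*y + z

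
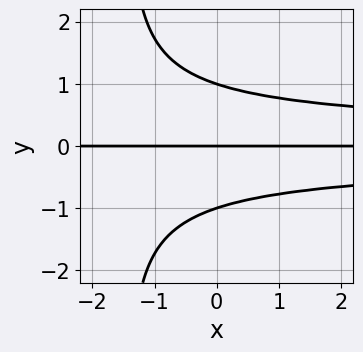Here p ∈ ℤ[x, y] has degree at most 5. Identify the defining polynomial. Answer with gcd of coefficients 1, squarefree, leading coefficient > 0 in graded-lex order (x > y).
First, the degree is 4 — the shape is more complex than any degree-3 curve.
Next, against the integer gridlines: among the integer gridlines, it crosses the y-axis at y ∈ {-1, 0, 1}; the visible x-axis segment lies entirely on the curve.
Finally, solving for integer coefficients yields p as stated.

2*x*y^3 + 3*y^3 - 3*y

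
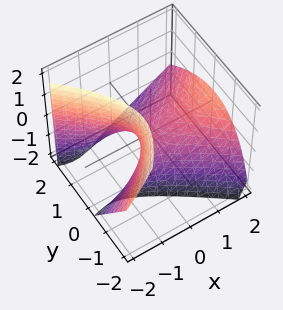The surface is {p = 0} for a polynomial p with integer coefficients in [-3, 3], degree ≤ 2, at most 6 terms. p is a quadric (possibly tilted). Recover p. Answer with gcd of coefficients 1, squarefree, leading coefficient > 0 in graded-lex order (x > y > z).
2*x^2 - 3*x*z - 3*y^2 - 2*y*z - 3*z

1. The degree is 2 — the shape is more complex than any degree-1 surface.
2. Against the integer gridlines: it meets the y-axis at y = 0 (among the integer gridlines); one z-axis crossing is at z = 0; one x-axis crossing is at x = 0.
3. Solving for integer coefficients yields p as stated.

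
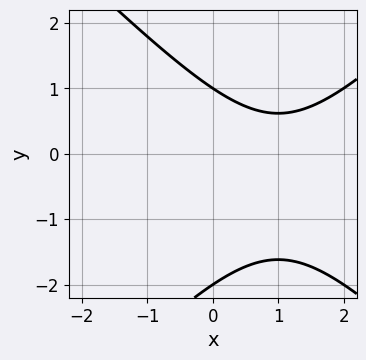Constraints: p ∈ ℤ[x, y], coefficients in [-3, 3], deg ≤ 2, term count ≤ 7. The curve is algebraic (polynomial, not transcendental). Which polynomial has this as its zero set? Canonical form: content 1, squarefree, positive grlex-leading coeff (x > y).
(a) The degree is 2 — a generic line meets the curve in up to 2 points.
(b) Reading off the gridlines: no x-intercept at any integer in the box; among the integer gridlines, it crosses the y-axis at y ∈ {-2, 1}.
(c) The integer polynomial consistent with all of this is the stated p.

x^2 - y^2 - 2*x - y + 2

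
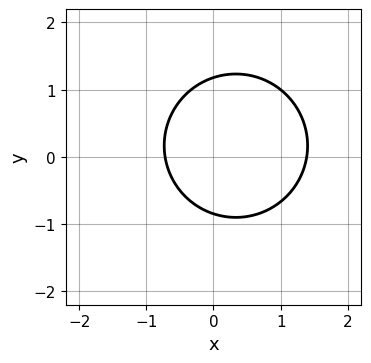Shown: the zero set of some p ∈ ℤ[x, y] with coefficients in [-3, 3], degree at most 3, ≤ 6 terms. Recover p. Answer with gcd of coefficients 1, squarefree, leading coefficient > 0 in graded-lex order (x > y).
The degree is 2 — a generic line meets the curve in up to 2 points.
The integer polynomial consistent with all of this is the stated p.

3*x^2 + 3*y^2 - 2*x - y - 3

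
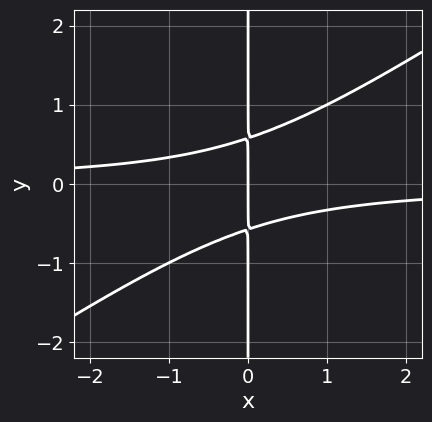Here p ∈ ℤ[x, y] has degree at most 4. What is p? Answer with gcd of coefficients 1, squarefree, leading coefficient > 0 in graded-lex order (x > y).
2*x^2*y - 3*x*y^2 + x

1. The degree is 3 — a generic line meets the curve in up to 3 points.
2. Checking where it meets the axes: it meets the x-axis at x = 0 (among the integer gridlines); the visible y-axis segment lies entirely on the curve.
3. Solving for integer coefficients yields p as stated.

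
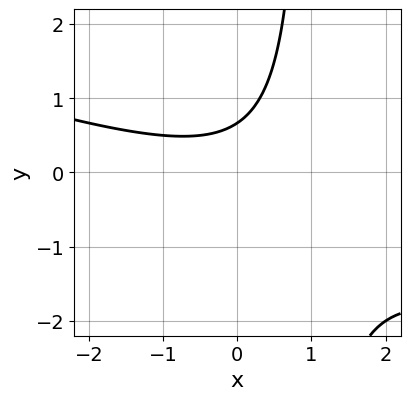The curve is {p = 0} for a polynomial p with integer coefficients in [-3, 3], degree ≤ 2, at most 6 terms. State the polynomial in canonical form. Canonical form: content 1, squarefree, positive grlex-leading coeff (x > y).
x^2 + 3*x*y - 3*y + 2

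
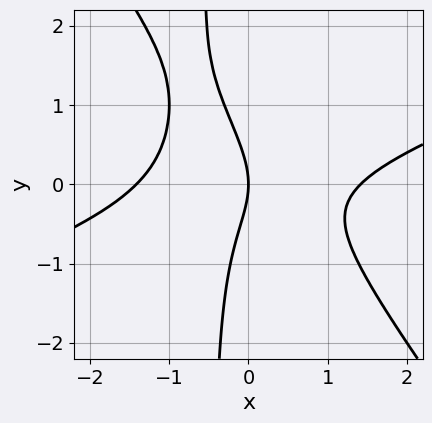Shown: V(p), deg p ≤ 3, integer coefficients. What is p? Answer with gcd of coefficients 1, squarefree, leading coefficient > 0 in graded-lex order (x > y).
1. The degree is 3 — no degree-2 curve has this shape.
2. Against the integer gridlines: one x-axis crossing is at x = 0; one y-axis crossing is at y = 0.
3. Putting this together gives p.

x^3 - 2*x^2*y - 2*x*y^2 - y^2 - 2*x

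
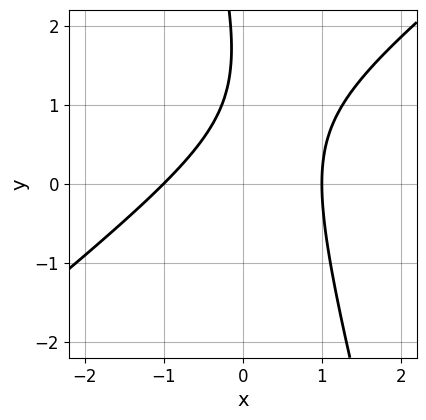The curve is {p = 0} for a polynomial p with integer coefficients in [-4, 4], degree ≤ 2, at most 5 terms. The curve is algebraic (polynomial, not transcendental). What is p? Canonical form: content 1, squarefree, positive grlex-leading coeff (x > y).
Degree: no degree-1 curve has this shape, so deg p = 2.
Against the integer gridlines: the x-axis gridline crossings are at x ∈ {-1, 1}; the curve avoids every integer y-axis point in the box.
Fitting integer coefficients to these (and the overall shape) gives p.

3*x^2 - 3*x*y - y^2 + 3*y - 3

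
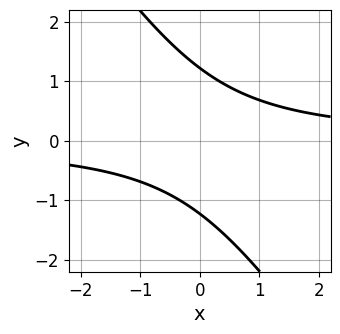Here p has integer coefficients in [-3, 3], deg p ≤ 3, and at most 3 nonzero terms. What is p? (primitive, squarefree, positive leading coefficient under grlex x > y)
3*x*y + 2*y^2 - 3

1. Degree: the shape is more complex than any degree-1 curve, so deg p = 2.
2. Reading off the gridlines: the curve avoids every integer x-axis point in the box.
3. Together with the visible shape, these determine p as stated.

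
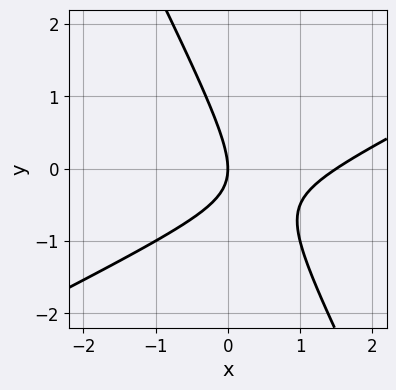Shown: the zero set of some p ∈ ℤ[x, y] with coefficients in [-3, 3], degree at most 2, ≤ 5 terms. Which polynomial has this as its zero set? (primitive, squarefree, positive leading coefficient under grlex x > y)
2*x^2 - 3*x*y - 2*y^2 - 3*x

The degree is 2 — the shape is more complex than any degree-1 curve.
Checking where it meets the axes: it crosses the y-axis at the gridline y = 0; it meets the x-axis at x = 0 (among the integer gridlines).
Together with the visible shape, these determine p as stated.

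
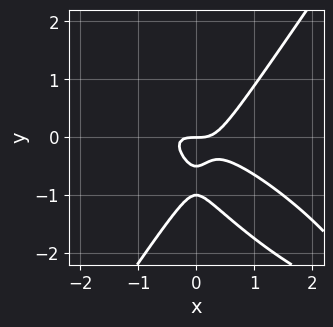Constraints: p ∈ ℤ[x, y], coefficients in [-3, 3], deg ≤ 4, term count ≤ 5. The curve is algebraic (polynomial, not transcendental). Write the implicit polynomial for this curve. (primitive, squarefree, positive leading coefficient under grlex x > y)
1. deg p = 3.
2. From the visible intercepts: one x-axis crossing is at x = 0; among the integer gridlines, it crosses the y-axis at y ∈ {-1, 0}.
3. Together with the visible shape, these determine p as stated.

2*x^3 + 3*x^2*y - 2*y^3 - 3*y^2 - y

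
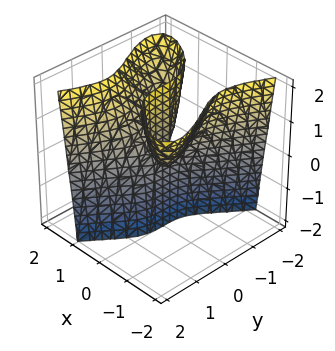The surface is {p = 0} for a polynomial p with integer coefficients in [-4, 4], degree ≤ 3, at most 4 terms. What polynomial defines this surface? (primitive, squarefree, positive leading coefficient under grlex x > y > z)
First, the degree is 3 — no degree-2 surface has this shape.
Then, from the visible intercepts: the visible z-axis segment lies entirely on the surface; it meets the y-axis at y = 0 (among the integer gridlines); it crosses the x-axis at the gridline x = 0.
Finally, putting this together gives p.

3*x^3 + 3*x^2*y - 2*y^3 - 3*x*z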